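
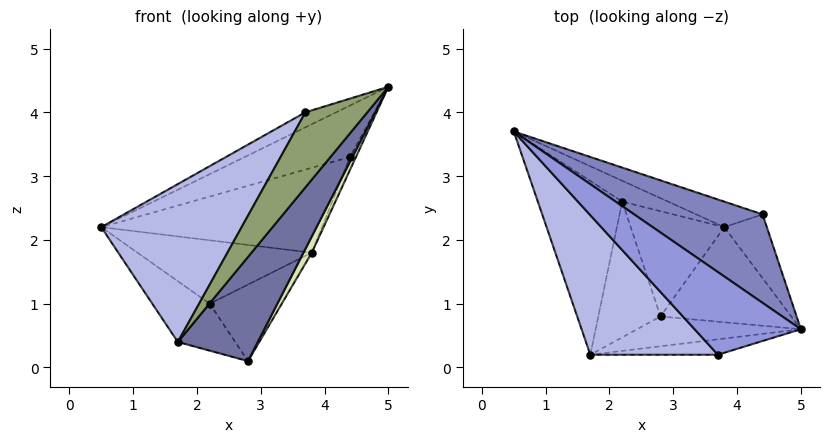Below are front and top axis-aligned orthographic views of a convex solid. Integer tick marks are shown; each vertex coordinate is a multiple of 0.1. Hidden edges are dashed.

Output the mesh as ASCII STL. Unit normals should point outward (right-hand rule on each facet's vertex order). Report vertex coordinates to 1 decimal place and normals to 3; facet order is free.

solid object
 facet normal 0.410 -0.877 -0.251
  outer loop
   vertex 2.8 0.8 0.1
   vertex 5.0 0.6 4.4
   vertex 1.7 0.2 0.4
  endloop
 endfacet
 facet normal -0.076 0.501 0.862
  outer loop
   vertex 4.4 2.4 3.3
   vertex 0.5 3.7 2.2
   vertex 5.0 0.6 4.4
  endloop
 endfacet
 facet normal -0.337 0.168 0.926
  outer loop
   vertex 3.7 0.2 4.0
   vertex 5.0 0.6 4.4
   vertex 0.5 3.7 2.2
  endloop
 endfacet
 facet normal -0.766 -0.482 0.426
  outer loop
   vertex 3.7 0.2 4.0
   vertex 0.5 3.7 2.2
   vertex 1.7 0.2 0.4
  endloop
 endfacet
 facet normal 0.342 -0.920 -0.190
  outer loop
   vertex 3.7 0.2 4.0
   vertex 1.7 0.2 0.4
   vertex 5.0 0.6 4.4
  endloop
 endfacet
 facet normal -0.412 0.301 -0.860
  outer loop
   vertex 2.2 2.6 1.0
   vertex 1.7 0.2 0.4
   vertex 0.5 3.7 2.2
  endloop
 endfacet
 facet normal -0.400 0.300 -0.866
  outer loop
   vertex 2.2 2.6 1.0
   vertex 2.8 0.8 0.1
   vertex 1.7 0.2 0.4
  endloop
 endfacet
 facet normal 0.886 -0.078 -0.457
  outer loop
   vertex 3.8 2.2 1.8
   vertex 5.0 0.6 4.4
   vertex 2.8 0.8 0.1
  endloop
 endfacet
 facet normal 0.922 0.076 -0.379
  outer loop
   vertex 3.8 2.2 1.8
   vertex 4.4 2.4 3.3
   vertex 5.0 0.6 4.4
  endloop
 endfacet
 facet normal 0.483 0.515 -0.708
  outer loop
   vertex 3.8 2.2 1.8
   vertex 2.8 0.8 0.1
   vertex 2.2 2.6 1.0
  endloop
 endfacet
 facet normal 0.372 0.889 -0.267
  outer loop
   vertex 3.8 2.2 1.8
   vertex 0.5 3.7 2.2
   vertex 4.4 2.4 3.3
  endloop
 endfacet
 facet normal 0.366 0.884 -0.291
  outer loop
   vertex 3.8 2.2 1.8
   vertex 2.2 2.6 1.0
   vertex 0.5 3.7 2.2
  endloop
 endfacet
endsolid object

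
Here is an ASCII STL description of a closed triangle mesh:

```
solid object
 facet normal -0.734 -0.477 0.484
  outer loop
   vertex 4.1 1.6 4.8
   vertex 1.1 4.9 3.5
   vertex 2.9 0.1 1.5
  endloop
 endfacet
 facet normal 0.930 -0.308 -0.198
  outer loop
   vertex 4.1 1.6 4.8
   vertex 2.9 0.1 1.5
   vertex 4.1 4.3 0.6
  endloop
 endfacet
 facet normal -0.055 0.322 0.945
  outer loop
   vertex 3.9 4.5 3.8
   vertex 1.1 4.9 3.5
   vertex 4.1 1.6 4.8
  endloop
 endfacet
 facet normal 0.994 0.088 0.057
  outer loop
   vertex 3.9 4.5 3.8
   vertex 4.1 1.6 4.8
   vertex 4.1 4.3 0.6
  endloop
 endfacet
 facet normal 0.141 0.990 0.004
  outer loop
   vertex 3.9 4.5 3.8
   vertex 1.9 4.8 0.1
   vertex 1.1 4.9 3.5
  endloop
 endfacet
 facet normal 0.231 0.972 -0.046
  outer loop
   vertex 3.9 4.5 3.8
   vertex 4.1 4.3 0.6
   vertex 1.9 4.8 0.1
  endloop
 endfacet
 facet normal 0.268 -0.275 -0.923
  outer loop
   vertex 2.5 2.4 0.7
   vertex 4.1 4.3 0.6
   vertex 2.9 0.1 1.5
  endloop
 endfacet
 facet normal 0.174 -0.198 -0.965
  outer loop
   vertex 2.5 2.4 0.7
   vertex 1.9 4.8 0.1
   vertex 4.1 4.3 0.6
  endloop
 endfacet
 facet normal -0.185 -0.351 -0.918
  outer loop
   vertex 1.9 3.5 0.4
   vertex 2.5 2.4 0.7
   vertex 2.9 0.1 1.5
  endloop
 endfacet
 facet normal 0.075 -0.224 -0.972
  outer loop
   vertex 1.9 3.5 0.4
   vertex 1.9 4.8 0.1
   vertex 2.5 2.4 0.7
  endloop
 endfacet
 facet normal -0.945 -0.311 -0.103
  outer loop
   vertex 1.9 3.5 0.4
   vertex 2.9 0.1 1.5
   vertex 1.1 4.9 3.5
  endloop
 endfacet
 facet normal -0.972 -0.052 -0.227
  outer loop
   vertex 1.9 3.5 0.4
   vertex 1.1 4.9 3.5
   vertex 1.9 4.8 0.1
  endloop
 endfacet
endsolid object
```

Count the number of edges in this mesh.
18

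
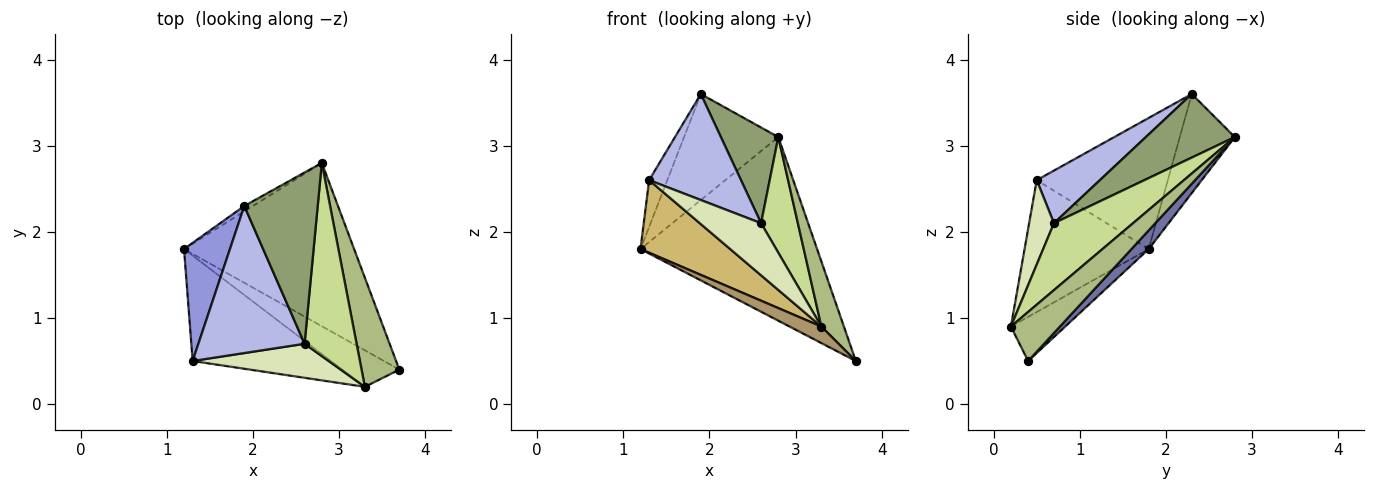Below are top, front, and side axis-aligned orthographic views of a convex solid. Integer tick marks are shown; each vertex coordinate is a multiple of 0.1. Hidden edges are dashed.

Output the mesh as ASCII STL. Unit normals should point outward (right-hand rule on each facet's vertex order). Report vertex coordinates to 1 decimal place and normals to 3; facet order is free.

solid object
 facet normal 0.073 0.745 -0.663
  outer loop
   vertex 2.8 2.8 3.1
   vertex 3.7 0.4 0.5
   vertex 1.2 1.8 1.8
  endloop
 endfacet
 facet normal -0.504 0.863 -0.044
  outer loop
   vertex 1.9 2.3 3.6
   vertex 2.8 2.8 3.1
   vertex 1.2 1.8 1.8
  endloop
 endfacet
 facet normal -0.936 0.130 0.328
  outer loop
   vertex 1.3 0.5 2.6
   vertex 1.9 2.3 3.6
   vertex 1.2 1.8 1.8
  endloop
 endfacet
 facet normal 0.373 -0.543 0.753
  outer loop
   vertex 2.6 0.7 2.1
   vertex 1.9 2.3 3.6
   vertex 1.3 0.5 2.6
  endloop
 endfacet
 facet normal 0.603 -0.389 0.696
  outer loop
   vertex 2.6 0.7 2.1
   vertex 2.8 2.8 3.1
   vertex 1.9 2.3 3.6
  endloop
 endfacet
 facet normal 0.744 -0.342 0.573
  outer loop
   vertex 3.3 0.2 0.9
   vertex 3.7 0.4 0.5
   vertex 2.8 2.8 3.1
  endloop
 endfacet
 facet normal 0.741 -0.345 0.576
  outer loop
   vertex 3.3 0.2 0.9
   vertex 2.8 2.8 3.1
   vertex 2.6 0.7 2.1
  endloop
 endfacet
 facet normal 0.321 -0.793 0.518
  outer loop
   vertex 3.3 0.2 0.9
   vertex 2.6 0.7 2.1
   vertex 1.3 0.5 2.6
  endloop
 endfacet
 facet normal -0.576 -0.337 -0.745
  outer loop
   vertex 3.3 0.2 0.9
   vertex 1.2 1.8 1.8
   vertex 3.7 0.4 0.5
  endloop
 endfacet
 facet normal -0.618 -0.446 -0.648
  outer loop
   vertex 3.3 0.2 0.9
   vertex 1.3 0.5 2.6
   vertex 1.2 1.8 1.8
  endloop
 endfacet
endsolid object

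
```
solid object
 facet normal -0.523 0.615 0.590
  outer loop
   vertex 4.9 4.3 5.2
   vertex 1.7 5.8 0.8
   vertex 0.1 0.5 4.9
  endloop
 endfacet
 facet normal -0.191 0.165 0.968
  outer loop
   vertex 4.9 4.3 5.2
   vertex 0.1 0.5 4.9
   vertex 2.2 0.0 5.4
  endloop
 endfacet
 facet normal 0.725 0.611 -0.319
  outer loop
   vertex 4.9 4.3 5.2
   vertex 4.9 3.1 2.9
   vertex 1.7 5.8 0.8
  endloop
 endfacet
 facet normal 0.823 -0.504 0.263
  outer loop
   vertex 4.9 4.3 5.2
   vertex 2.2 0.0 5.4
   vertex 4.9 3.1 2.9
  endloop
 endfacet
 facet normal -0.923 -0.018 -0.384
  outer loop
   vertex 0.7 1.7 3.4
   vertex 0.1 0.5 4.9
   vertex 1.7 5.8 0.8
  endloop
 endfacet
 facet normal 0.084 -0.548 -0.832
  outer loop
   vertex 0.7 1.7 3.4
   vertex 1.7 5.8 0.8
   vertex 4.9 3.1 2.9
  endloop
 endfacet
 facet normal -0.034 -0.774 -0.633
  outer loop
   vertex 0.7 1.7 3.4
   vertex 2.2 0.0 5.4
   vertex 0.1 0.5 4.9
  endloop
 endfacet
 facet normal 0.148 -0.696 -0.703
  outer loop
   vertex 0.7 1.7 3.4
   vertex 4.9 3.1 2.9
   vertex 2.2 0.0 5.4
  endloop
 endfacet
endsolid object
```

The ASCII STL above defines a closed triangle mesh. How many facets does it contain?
8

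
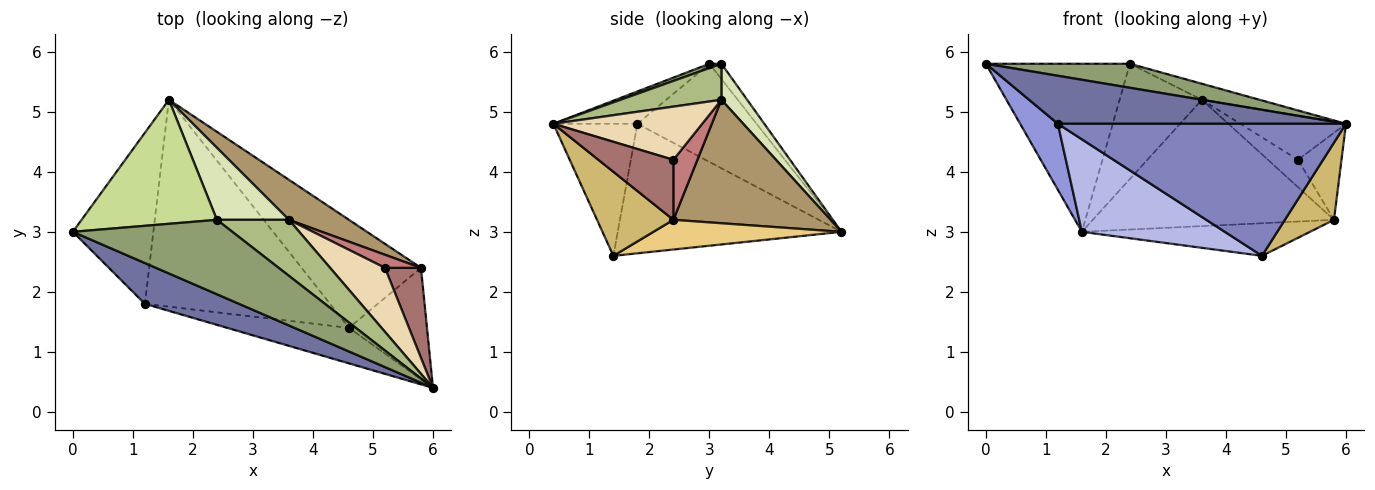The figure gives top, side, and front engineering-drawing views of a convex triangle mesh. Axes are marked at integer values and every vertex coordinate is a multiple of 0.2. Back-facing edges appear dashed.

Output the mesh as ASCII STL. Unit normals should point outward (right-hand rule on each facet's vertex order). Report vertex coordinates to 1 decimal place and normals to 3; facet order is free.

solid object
 facet normal -0.217 -0.744 0.632
  outer loop
   vertex 1.2 1.8 4.8
   vertex 6.0 0.4 4.8
   vertex 0.0 3.0 5.8
  endloop
 endfacet
 facet normal -0.271 -0.930 -0.250
  outer loop
   vertex 1.2 1.8 4.8
   vertex 4.6 1.4 2.6
   vertex 6.0 0.4 4.8
  endloop
 endfacet
 facet normal -0.751 -0.238 -0.616
  outer loop
   vertex 1.2 1.8 4.8
   vertex 0.0 3.0 5.8
   vertex 1.6 5.2 3.0
  endloop
 endfacet
 facet normal -0.538 -0.344 -0.769
  outer loop
   vertex 1.2 1.8 4.8
   vertex 1.6 5.2 3.0
   vertex 4.6 1.4 2.6
  endloop
 endfacet
 facet normal 0.026 -0.307 0.951
  outer loop
   vertex 2.4 3.2 5.8
   vertex 0.0 3.0 5.8
   vertex 6.0 0.4 4.8
  endloop
 endfacet
 facet normal 0.433 0.248 0.867
  outer loop
   vertex 2.4 3.2 5.8
   vertex 6.0 0.4 4.8
   vertex 3.6 3.2 5.2
  endloop
 endfacet
 facet normal -0.067 0.803 0.593
  outer loop
   vertex 2.4 3.2 5.8
   vertex 1.6 5.2 3.0
   vertex 0.0 3.0 5.8
  endloop
 endfacet
 facet normal 0.256 0.820 0.512
  outer loop
   vertex 2.4 3.2 5.8
   vertex 3.6 3.2 5.2
   vertex 1.6 5.2 3.0
  endloop
 endfacet
 facet normal 0.528 0.810 0.256
  outer loop
   vertex 5.8 2.4 3.2
   vertex 1.6 5.2 3.0
   vertex 3.6 3.2 5.2
  endloop
 endfacet
 facet normal 0.663 -0.426 -0.616
  outer loop
   vertex 5.8 2.4 3.2
   vertex 6.0 0.4 4.8
   vertex 4.6 1.4 2.6
  endloop
 endfacet
 facet normal 0.232 0.281 -0.931
  outer loop
   vertex 5.8 2.4 3.2
   vertex 4.6 1.4 2.6
   vertex 1.6 5.2 3.0
  endloop
 endfacet
 facet normal 0.624 0.443 0.644
  outer loop
   vertex 5.2 2.4 4.2
   vertex 3.6 3.2 5.2
   vertex 6.0 0.4 4.8
  endloop
 endfacet
 facet normal 0.768 0.445 0.461
  outer loop
   vertex 5.2 2.4 4.2
   vertex 6.0 0.4 4.8
   vertex 5.8 2.4 3.2
  endloop
 endfacet
 facet normal 0.585 0.731 0.351
  outer loop
   vertex 5.2 2.4 4.2
   vertex 5.8 2.4 3.2
   vertex 3.6 3.2 5.2
  endloop
 endfacet
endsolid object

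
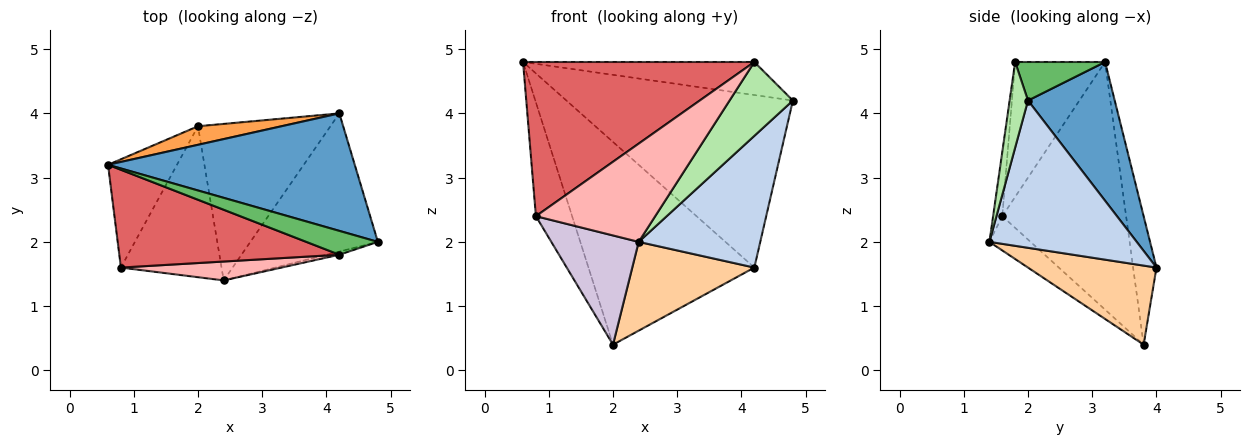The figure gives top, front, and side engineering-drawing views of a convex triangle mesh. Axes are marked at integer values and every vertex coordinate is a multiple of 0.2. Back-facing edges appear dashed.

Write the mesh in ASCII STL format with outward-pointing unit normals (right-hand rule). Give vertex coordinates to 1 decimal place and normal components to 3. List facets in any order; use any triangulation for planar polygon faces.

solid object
 facet normal 0.302 0.788 0.537
  outer loop
   vertex 4.2 4.0 1.6
   vertex 0.6 3.2 4.8
   vertex 4.8 2.0 4.2
  endloop
 endfacet
 facet normal 0.641 -0.529 -0.555
  outer loop
   vertex 2.4 1.4 2.0
   vertex 4.2 4.0 1.6
   vertex 4.8 2.0 4.2
  endloop
 endfacet
 facet normal -0.139 0.986 0.090
  outer loop
   vertex 2.0 3.8 0.4
   vertex 0.6 3.2 4.8
   vertex 4.2 4.0 1.6
  endloop
 endfacet
 facet normal 0.461 -0.438 -0.772
  outer loop
   vertex 2.0 3.8 0.4
   vertex 4.2 4.0 1.6
   vertex 2.4 1.4 2.0
  endloop
 endfacet
 facet normal 0.301 0.773 0.558
  outer loop
   vertex 4.2 1.8 4.8
   vertex 4.8 2.0 4.2
   vertex 0.6 3.2 4.8
  endloop
 endfacet
 facet normal 0.278 -0.960 -0.042
  outer loop
   vertex 4.2 1.8 4.8
   vertex 2.4 1.4 2.0
   vertex 4.8 2.0 4.2
  endloop
 endfacet
 facet normal -0.312 -0.802 0.509
  outer loop
   vertex 0.8 1.6 2.4
   vertex 4.2 1.8 4.8
   vertex 0.6 3.2 4.8
  endloop
 endfacet
 facet normal -0.075 -0.979 0.188
  outer loop
   vertex 0.8 1.6 2.4
   vertex 2.4 1.4 2.0
   vertex 4.2 1.8 4.8
  endloop
 endfacet
 facet normal -0.927 0.271 -0.258
  outer loop
   vertex 0.8 1.6 2.4
   vertex 0.6 3.2 4.8
   vertex 2.0 3.8 0.4
  endloop
 endfacet
 facet normal -0.266 -0.565 -0.781
  outer loop
   vertex 0.8 1.6 2.4
   vertex 2.0 3.8 0.4
   vertex 2.4 1.4 2.0
  endloop
 endfacet
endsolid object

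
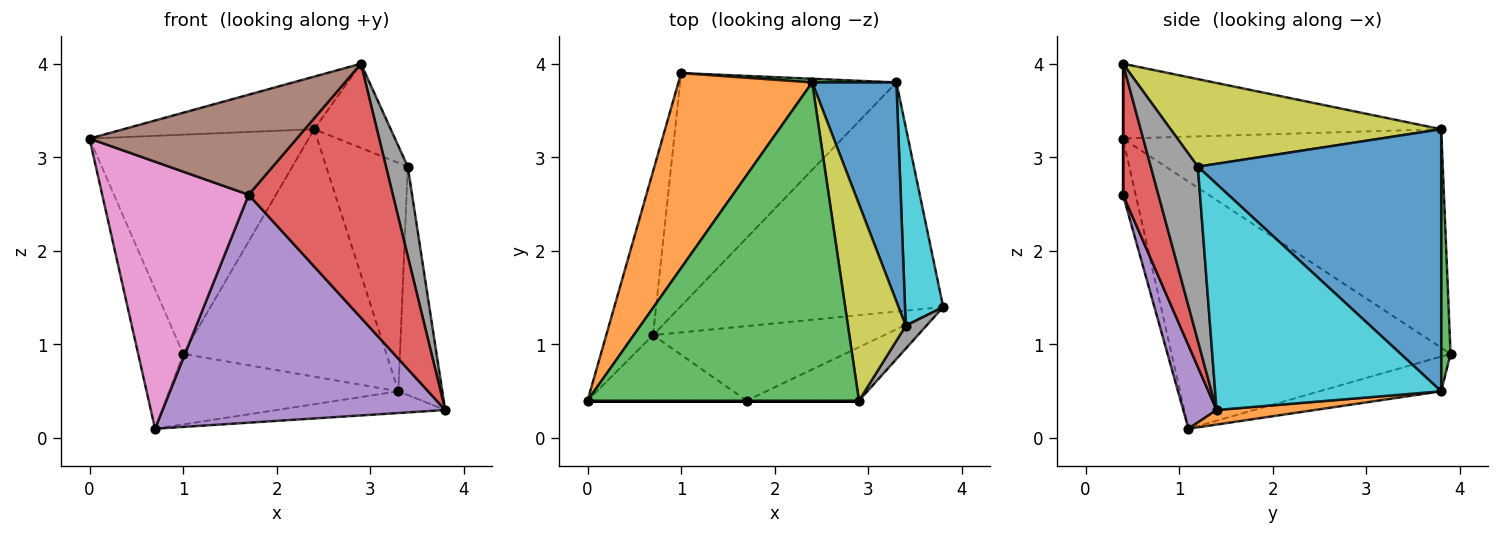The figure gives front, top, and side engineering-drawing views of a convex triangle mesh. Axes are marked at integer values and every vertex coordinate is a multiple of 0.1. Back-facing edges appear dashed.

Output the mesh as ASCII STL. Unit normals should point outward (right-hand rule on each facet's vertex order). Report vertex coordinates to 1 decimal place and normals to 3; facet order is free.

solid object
 facet normal -0.970 0.156 -0.184
  outer loop
   vertex 0.7 1.1 0.1
   vertex 0.0 0.4 3.2
   vertex 1.0 3.9 0.9
  endloop
 endfacet
 facet normal -0.736 0.506 0.450
  outer loop
   vertex 2.4 3.8 3.3
   vertex 1.0 3.9 0.9
   vertex 0.0 0.4 3.2
  endloop
 endfacet
 facet normal -0.263 0.157 0.952
  outer loop
   vertex 2.4 3.8 3.3
   vertex 0.0 0.4 3.2
   vertex 2.9 0.4 4.0
  endloop
 endfacet
 facet normal 0.234 -0.951 -0.200
  outer loop
   vertex 1.7 0.4 2.6
   vertex 3.8 1.4 0.3
   vertex 2.9 0.4 4.0
  endloop
 endfacet
 facet normal 0.111 -0.945 -0.309
  outer loop
   vertex 1.7 0.4 2.6
   vertex 0.7 1.1 0.1
   vertex 3.8 1.4 0.3
  endloop
 endfacet
 facet normal 0.000 -1.000 0.000
  outer loop
   vertex 1.7 0.4 2.6
   vertex 2.9 0.4 4.0
   vertex 0.0 0.4 3.2
  endloop
 endfacet
 facet normal -0.084 -0.968 -0.237
  outer loop
   vertex 1.7 0.4 2.6
   vertex 0.0 0.4 3.2
   vertex 0.7 1.1 0.1
  endloop
 endfacet
 facet normal 0.902 -0.417 0.107
  outer loop
   vertex 3.4 1.2 2.9
   vertex 2.9 0.4 4.0
   vertex 3.8 1.4 0.3
  endloop
 endfacet
 facet normal 0.812 0.230 0.536
  outer loop
   vertex 3.4 1.2 2.9
   vertex 2.4 3.8 3.3
   vertex 2.9 0.4 4.0
  endloop
 endfacet
 facet normal 0.968 0.188 0.163
  outer loop
   vertex 3.3 3.8 0.5
   vertex 3.4 1.2 2.9
   vertex 3.8 1.4 0.3
  endloop
 endfacet
 facet normal 0.907 0.304 0.292
  outer loop
   vertex 3.3 3.8 0.5
   vertex 2.4 3.8 3.3
   vertex 3.4 1.2 2.9
  endloop
 endfacet
 facet normal 0.055 0.094 -0.994
  outer loop
   vertex 3.3 3.8 0.5
   vertex 3.8 1.4 0.3
   vertex 0.7 1.1 0.1
  endloop
 endfacet
 facet normal 0.046 0.999 0.015
  outer loop
   vertex 3.3 3.8 0.5
   vertex 1.0 3.9 0.9
   vertex 2.4 3.8 3.3
  endloop
 endfacet
 facet normal -0.152 0.287 -0.946
  outer loop
   vertex 3.3 3.8 0.5
   vertex 0.7 1.1 0.1
   vertex 1.0 3.9 0.9
  endloop
 endfacet
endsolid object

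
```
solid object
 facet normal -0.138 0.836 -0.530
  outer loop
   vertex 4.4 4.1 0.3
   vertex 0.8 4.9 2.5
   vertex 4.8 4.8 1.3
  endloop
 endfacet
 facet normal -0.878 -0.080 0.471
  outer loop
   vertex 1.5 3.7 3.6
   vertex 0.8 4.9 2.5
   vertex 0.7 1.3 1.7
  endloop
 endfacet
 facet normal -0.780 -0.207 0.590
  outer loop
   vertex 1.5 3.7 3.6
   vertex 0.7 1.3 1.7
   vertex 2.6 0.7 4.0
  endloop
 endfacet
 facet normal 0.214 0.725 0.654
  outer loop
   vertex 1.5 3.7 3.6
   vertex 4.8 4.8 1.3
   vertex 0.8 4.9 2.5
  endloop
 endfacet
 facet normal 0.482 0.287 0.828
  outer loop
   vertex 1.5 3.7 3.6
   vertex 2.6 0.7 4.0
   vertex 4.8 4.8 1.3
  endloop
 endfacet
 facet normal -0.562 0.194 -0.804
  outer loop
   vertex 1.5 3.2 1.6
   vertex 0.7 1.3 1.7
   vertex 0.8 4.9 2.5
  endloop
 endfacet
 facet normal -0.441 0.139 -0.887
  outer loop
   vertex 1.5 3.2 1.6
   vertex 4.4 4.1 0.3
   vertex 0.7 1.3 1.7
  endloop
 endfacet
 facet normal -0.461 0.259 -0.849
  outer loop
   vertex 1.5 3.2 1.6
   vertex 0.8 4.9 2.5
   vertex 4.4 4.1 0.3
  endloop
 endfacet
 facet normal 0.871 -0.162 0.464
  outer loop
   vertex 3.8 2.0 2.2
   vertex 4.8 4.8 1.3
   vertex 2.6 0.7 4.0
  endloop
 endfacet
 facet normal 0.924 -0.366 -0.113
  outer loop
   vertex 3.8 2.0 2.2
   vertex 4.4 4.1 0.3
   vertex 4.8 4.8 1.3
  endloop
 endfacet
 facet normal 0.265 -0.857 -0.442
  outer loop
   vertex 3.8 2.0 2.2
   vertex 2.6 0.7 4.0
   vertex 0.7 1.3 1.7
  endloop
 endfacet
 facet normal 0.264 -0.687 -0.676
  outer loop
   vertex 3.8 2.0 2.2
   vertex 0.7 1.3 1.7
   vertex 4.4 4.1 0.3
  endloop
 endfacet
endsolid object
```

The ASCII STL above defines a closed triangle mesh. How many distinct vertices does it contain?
8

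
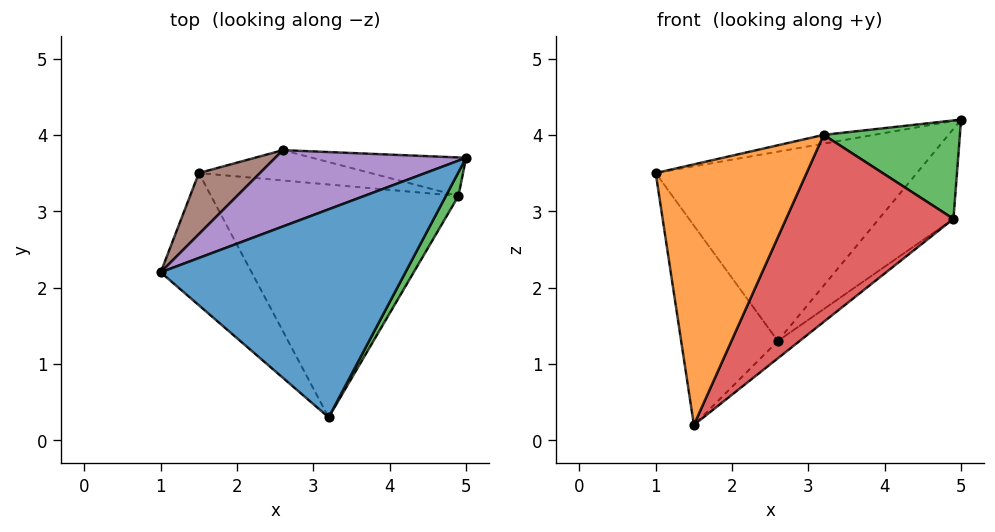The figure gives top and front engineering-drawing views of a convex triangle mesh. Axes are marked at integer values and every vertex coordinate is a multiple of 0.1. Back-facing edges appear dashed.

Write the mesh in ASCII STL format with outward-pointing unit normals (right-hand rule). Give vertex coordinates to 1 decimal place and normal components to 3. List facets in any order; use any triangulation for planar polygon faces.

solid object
 facet normal -0.187 0.041 0.981
  outer loop
   vertex 3.2 0.3 4.0
   vertex 5.0 3.7 4.2
   vertex 1.0 2.2 3.5
  endloop
 endfacet
 facet normal -0.555 -0.742 -0.376
  outer loop
   vertex 1.5 3.5 0.2
   vertex 3.2 0.3 4.0
   vertex 1.0 2.2 3.5
  endloop
 endfacet
 facet normal 0.875 -0.470 0.113
  outer loop
   vertex 4.9 3.2 2.9
   vertex 5.0 3.7 4.2
   vertex 3.2 0.3 4.0
  endloop
 endfacet
 facet normal 0.491 -0.546 -0.679
  outer loop
   vertex 4.9 3.2 2.9
   vertex 3.2 0.3 4.0
   vertex 1.5 3.5 0.2
  endloop
 endfacet
 facet normal -0.382 0.857 0.346
  outer loop
   vertex 2.6 3.8 1.3
   vertex 1.0 2.2 3.5
   vertex 5.0 3.7 4.2
  endloop
 endfacet
 facet normal -0.484 0.837 0.256
  outer loop
   vertex 2.6 3.8 1.3
   vertex 1.5 3.5 0.2
   vertex 1.0 2.2 3.5
  endloop
 endfacet
 facet normal 0.457 0.818 -0.350
  outer loop
   vertex 2.6 3.8 1.3
   vertex 5.0 3.7 4.2
   vertex 4.9 3.2 2.9
  endloop
 endfacet
 facet normal 0.591 0.399 -0.700
  outer loop
   vertex 2.6 3.8 1.3
   vertex 4.9 3.2 2.9
   vertex 1.5 3.5 0.2
  endloop
 endfacet
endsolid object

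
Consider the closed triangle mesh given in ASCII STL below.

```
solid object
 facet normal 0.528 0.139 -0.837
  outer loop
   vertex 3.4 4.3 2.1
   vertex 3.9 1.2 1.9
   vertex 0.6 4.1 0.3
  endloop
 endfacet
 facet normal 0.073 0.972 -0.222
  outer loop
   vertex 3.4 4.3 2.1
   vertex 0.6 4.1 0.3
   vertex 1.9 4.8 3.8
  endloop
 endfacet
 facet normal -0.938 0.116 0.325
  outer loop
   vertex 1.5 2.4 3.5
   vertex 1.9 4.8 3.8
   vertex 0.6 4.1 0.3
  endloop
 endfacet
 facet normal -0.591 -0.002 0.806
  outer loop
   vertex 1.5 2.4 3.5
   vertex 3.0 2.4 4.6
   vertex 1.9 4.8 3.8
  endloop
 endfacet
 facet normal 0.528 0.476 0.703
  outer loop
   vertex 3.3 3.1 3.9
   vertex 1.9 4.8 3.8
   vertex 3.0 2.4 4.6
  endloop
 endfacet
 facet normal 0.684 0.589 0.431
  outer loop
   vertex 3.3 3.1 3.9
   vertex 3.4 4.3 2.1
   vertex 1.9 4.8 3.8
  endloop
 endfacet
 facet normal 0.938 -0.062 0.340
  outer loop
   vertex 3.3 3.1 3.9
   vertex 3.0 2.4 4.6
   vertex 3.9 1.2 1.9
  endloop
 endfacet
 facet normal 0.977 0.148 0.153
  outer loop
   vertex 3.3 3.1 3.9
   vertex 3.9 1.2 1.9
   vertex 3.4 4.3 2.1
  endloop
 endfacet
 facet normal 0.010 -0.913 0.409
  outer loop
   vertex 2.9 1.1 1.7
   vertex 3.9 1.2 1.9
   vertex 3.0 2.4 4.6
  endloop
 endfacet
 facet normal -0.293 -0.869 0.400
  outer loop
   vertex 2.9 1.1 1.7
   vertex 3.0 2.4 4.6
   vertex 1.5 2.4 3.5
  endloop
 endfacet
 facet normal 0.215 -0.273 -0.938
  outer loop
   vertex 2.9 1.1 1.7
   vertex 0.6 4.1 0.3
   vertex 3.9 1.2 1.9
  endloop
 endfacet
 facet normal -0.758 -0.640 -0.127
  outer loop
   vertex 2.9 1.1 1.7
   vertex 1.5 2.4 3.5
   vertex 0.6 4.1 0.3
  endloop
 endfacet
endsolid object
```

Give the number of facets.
12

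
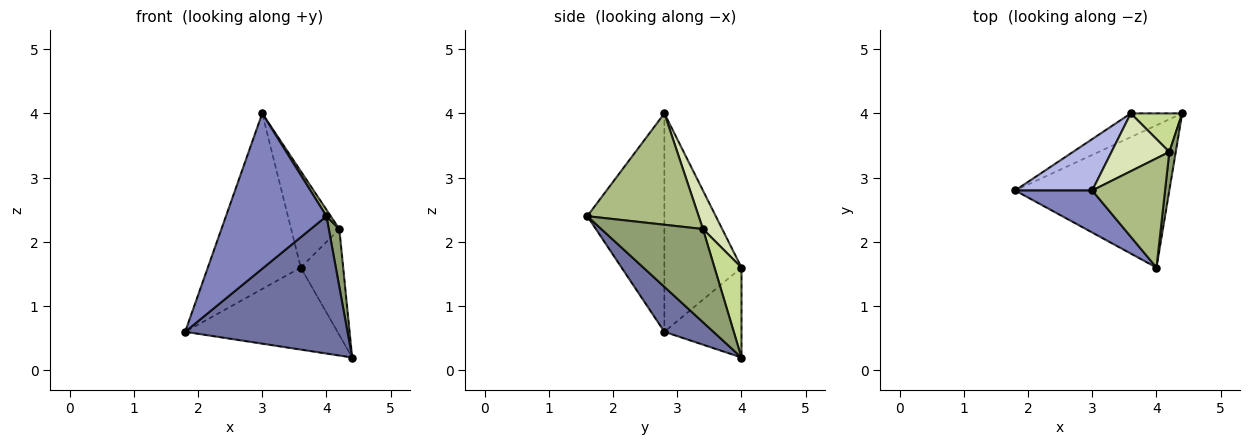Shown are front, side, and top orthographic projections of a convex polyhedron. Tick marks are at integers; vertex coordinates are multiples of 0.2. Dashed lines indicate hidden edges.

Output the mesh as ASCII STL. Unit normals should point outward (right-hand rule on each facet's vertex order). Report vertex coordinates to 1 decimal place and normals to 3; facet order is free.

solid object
 facet normal 0.205 -0.680 -0.704
  outer loop
   vertex 4.0 1.6 2.4
   vertex 1.8 2.8 0.6
   vertex 4.4 4.0 0.2
  endloop
 endfacet
 facet normal -0.595 -0.776 0.210
  outer loop
   vertex 3.0 2.8 4.0
   vertex 1.8 2.8 0.6
   vertex 4.0 1.6 2.4
  endloop
 endfacet
 facet normal -0.437 0.864 -0.250
  outer loop
   vertex 3.6 4.0 1.6
   vertex 4.4 4.0 0.2
   vertex 1.8 2.8 0.6
  endloop
 endfacet
 facet normal -0.623 0.751 0.220
  outer loop
   vertex 3.6 4.0 1.6
   vertex 1.8 2.8 0.6
   vertex 3.0 2.8 4.0
  endloop
 endfacet
 facet normal 0.992 -0.103 0.068
  outer loop
   vertex 4.2 3.4 2.2
   vertex 4.0 1.6 2.4
   vertex 4.4 4.0 0.2
  endloop
 endfacet
 facet normal 0.837 -0.032 0.547
  outer loop
   vertex 4.2 3.4 2.2
   vertex 3.0 2.8 4.0
   vertex 4.0 1.6 2.4
  endloop
 endfacet
 facet normal 0.513 0.807 0.293
  outer loop
   vertex 4.2 3.4 2.2
   vertex 4.4 4.0 0.2
   vertex 3.6 4.0 1.6
  endloop
 endfacet
 facet normal 0.324 0.811 0.487
  outer loop
   vertex 4.2 3.4 2.2
   vertex 3.6 4.0 1.6
   vertex 3.0 2.8 4.0
  endloop
 endfacet
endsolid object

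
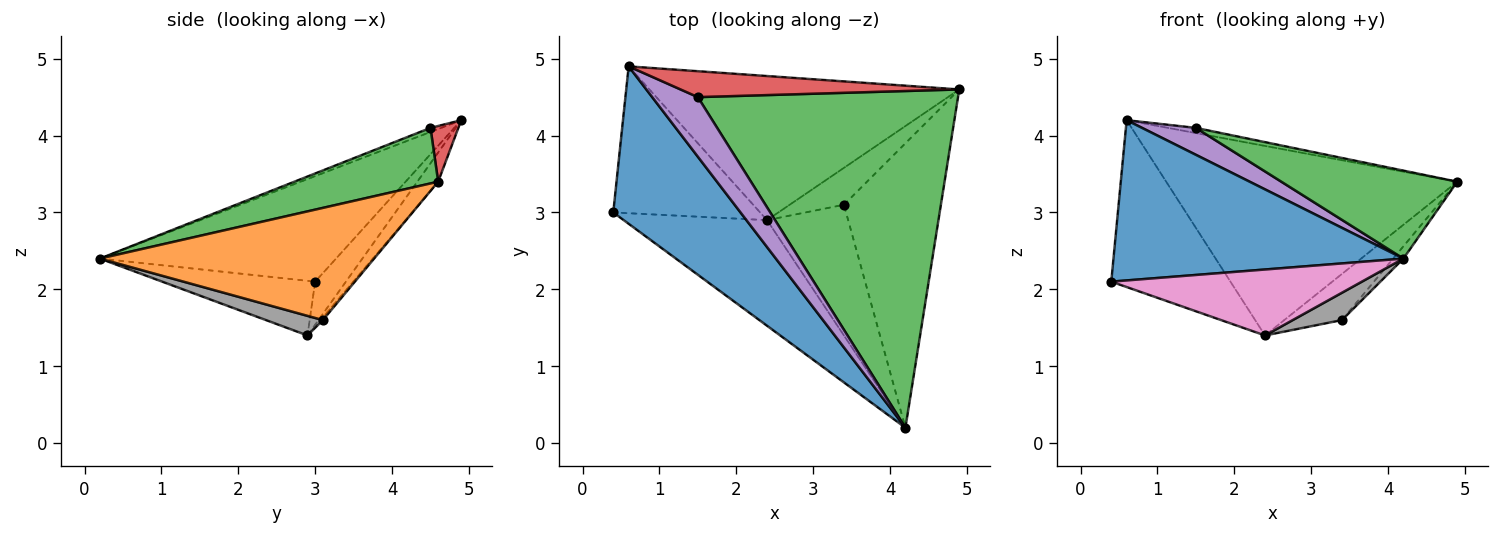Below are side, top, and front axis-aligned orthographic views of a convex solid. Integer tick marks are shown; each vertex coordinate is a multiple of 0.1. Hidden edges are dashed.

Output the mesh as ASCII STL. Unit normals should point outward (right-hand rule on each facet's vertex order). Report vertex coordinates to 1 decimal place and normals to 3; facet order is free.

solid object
 facet normal -0.502 -0.617 0.606
  outer loop
   vertex 0.6 4.9 4.2
   vertex 0.4 3.0 2.1
   vertex 4.2 0.2 2.4
  endloop
 endfacet
 facet normal 0.756 0.028 -0.654
  outer loop
   vertex 3.4 3.1 1.6
   vertex 4.9 4.6 3.4
   vertex 4.2 0.2 2.4
  endloop
 endfacet
 facet normal 0.202 -0.248 0.948
  outer loop
   vertex 1.5 4.5 4.1
   vertex 4.2 0.2 2.4
   vertex 4.9 4.6 3.4
  endloop
 endfacet
 facet normal 0.192 0.192 0.962
  outer loop
   vertex 1.5 4.5 4.1
   vertex 4.9 4.6 3.4
   vertex 0.6 4.9 4.2
  endloop
 endfacet
 facet normal -0.081 -0.410 0.908
  outer loop
   vertex 1.5 4.5 4.1
   vertex 0.6 4.9 4.2
   vertex 4.2 0.2 2.4
  endloop
 endfacet
 facet normal -0.190 0.737 -0.649
  outer loop
   vertex 2.4 2.9 1.4
   vertex 0.4 3.0 2.1
   vertex 0.6 4.9 4.2
  endloop
 endfacet
 facet normal -0.308 -0.504 -0.807
  outer loop
   vertex 2.4 2.9 1.4
   vertex 4.2 0.2 2.4
   vertex 0.4 3.0 2.1
  endloop
 endfacet
 facet normal 0.230 -0.199 -0.952
  outer loop
   vertex 2.4 2.9 1.4
   vertex 3.4 3.1 1.6
   vertex 4.2 0.2 2.4
  endloop
 endfacet
 facet normal -0.057 0.795 -0.604
  outer loop
   vertex 2.4 2.9 1.4
   vertex 0.6 4.9 4.2
   vertex 4.9 4.6 3.4
  endloop
 endfacet
 facet normal -0.031 0.780 -0.624
  outer loop
   vertex 2.4 2.9 1.4
   vertex 4.9 4.6 3.4
   vertex 3.4 3.1 1.6
  endloop
 endfacet
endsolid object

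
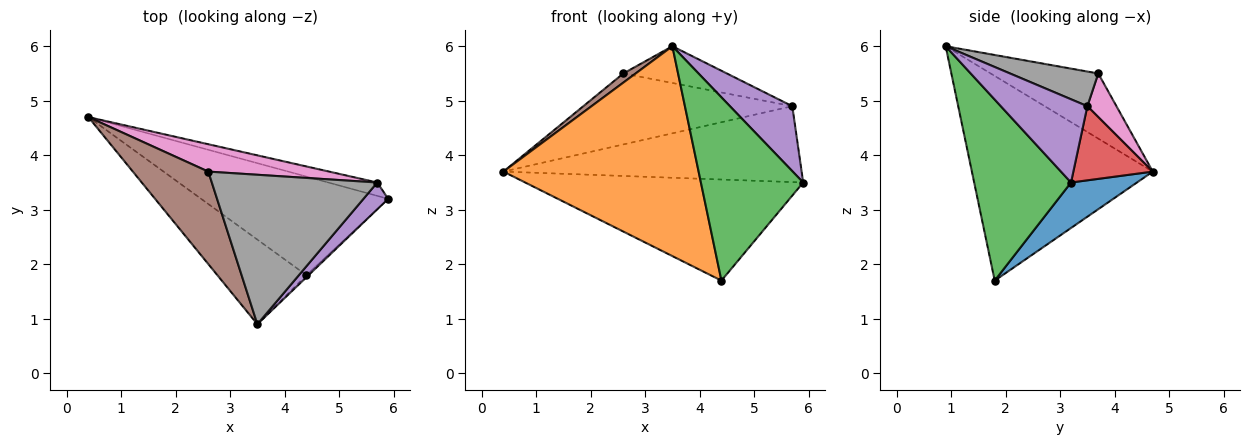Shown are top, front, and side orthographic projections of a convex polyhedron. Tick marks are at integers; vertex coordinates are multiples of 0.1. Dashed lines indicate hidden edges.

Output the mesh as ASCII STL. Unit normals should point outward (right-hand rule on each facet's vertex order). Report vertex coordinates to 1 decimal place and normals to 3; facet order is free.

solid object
 facet normal 0.167 0.706 -0.688
  outer loop
   vertex 4.4 1.8 1.7
   vertex 0.4 4.7 3.7
   vertex 5.9 3.2 3.5
  endloop
 endfacet
 facet normal -0.652 -0.703 -0.284
  outer loop
   vertex 4.4 1.8 1.7
   vertex 3.5 0.9 6.0
   vertex 0.4 4.7 3.7
  endloop
 endfacet
 facet normal 0.687 -0.726 -0.008
  outer loop
   vertex 4.4 1.8 1.7
   vertex 5.9 3.2 3.5
   vertex 3.5 0.9 6.0
  endloop
 endfacet
 facet normal 0.254 0.953 -0.168
  outer loop
   vertex 5.7 3.5 4.9
   vertex 5.9 3.2 3.5
   vertex 0.4 4.7 3.7
  endloop
 endfacet
 facet normal 0.789 -0.568 0.234
  outer loop
   vertex 5.7 3.5 4.9
   vertex 3.5 0.9 6.0
   vertex 5.9 3.2 3.5
  endloop
 endfacet
 facet normal -0.652 -0.075 0.755
  outer loop
   vertex 2.6 3.7 5.5
   vertex 0.4 4.7 3.7
   vertex 3.5 0.9 6.0
  endloop
 endfacet
 facet normal 0.129 0.925 0.357
  outer loop
   vertex 2.6 3.7 5.5
   vertex 5.7 3.5 4.9
   vertex 0.4 4.7 3.7
  endloop
 endfacet
 facet normal 0.199 0.234 0.952
  outer loop
   vertex 2.6 3.7 5.5
   vertex 3.5 0.9 6.0
   vertex 5.7 3.5 4.9
  endloop
 endfacet
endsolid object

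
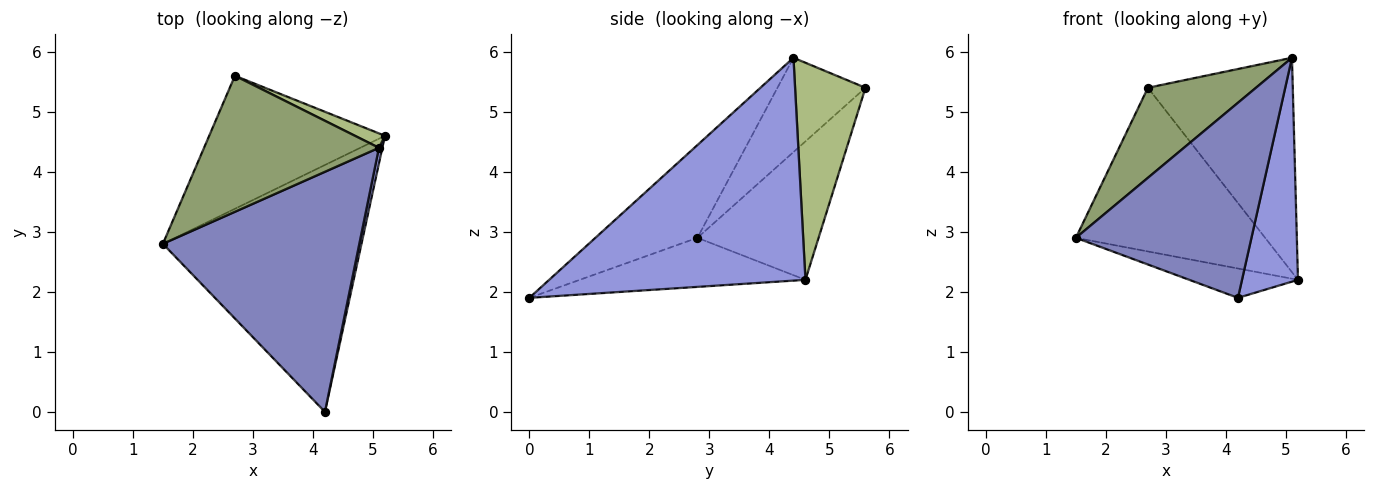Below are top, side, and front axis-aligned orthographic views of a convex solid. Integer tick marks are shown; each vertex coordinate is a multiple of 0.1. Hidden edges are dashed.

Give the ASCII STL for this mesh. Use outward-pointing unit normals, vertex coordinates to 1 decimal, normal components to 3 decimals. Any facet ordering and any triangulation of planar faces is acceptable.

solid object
 facet normal -0.238 0.115 -0.964
  outer loop
   vertex 4.2 0.0 1.9
   vertex 1.5 2.8 2.9
   vertex 5.2 4.6 2.2
  endloop
 endfacet
 facet normal -0.344 -0.592 0.729
  outer loop
   vertex 5.1 4.4 5.9
   vertex 1.5 2.8 2.9
   vertex 4.2 0.0 1.9
  endloop
 endfacet
 facet normal 0.977 -0.213 0.015
  outer loop
   vertex 5.1 4.4 5.9
   vertex 4.2 0.0 1.9
   vertex 5.2 4.6 2.2
  endloop
 endfacet
 facet normal -0.445 0.695 -0.565
  outer loop
   vertex 2.7 5.6 5.4
   vertex 5.2 4.6 2.2
   vertex 1.5 2.8 2.9
  endloop
 endfacet
 facet normal -0.410 -0.503 0.761
  outer loop
   vertex 2.7 5.6 5.4
   vertex 1.5 2.8 2.9
   vertex 5.1 4.4 5.9
  endloop
 endfacet
 facet normal 0.436 0.898 0.060
  outer loop
   vertex 2.7 5.6 5.4
   vertex 5.1 4.4 5.9
   vertex 5.2 4.6 2.2
  endloop
 endfacet
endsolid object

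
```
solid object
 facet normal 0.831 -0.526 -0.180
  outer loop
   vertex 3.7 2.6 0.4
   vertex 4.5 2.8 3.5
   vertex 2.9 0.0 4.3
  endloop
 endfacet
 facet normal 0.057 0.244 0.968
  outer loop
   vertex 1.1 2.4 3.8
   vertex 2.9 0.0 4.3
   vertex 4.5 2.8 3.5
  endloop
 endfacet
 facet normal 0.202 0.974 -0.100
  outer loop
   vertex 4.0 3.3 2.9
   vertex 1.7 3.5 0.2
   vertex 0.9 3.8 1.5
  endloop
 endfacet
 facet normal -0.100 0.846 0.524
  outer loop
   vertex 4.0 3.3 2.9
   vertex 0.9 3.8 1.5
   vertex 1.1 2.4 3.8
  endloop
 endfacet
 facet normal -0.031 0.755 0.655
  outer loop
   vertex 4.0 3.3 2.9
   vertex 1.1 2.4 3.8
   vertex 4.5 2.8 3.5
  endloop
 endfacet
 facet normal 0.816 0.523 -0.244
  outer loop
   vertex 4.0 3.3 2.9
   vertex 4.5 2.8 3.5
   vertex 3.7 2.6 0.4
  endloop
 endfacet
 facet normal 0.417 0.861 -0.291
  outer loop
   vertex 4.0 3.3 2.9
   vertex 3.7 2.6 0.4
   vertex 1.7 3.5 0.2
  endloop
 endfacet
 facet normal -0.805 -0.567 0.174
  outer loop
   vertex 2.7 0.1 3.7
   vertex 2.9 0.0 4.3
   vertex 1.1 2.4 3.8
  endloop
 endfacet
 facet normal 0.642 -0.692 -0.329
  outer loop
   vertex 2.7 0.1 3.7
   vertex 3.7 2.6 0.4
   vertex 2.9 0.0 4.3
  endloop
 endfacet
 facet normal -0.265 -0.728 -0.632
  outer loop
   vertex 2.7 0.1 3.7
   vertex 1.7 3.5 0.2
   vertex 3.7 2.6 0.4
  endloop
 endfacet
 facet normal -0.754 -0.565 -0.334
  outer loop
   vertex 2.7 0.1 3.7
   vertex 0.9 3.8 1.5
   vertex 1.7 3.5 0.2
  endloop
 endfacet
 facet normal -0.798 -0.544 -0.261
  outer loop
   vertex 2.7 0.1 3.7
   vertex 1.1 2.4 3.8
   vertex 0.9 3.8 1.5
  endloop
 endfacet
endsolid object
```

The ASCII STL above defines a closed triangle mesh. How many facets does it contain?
12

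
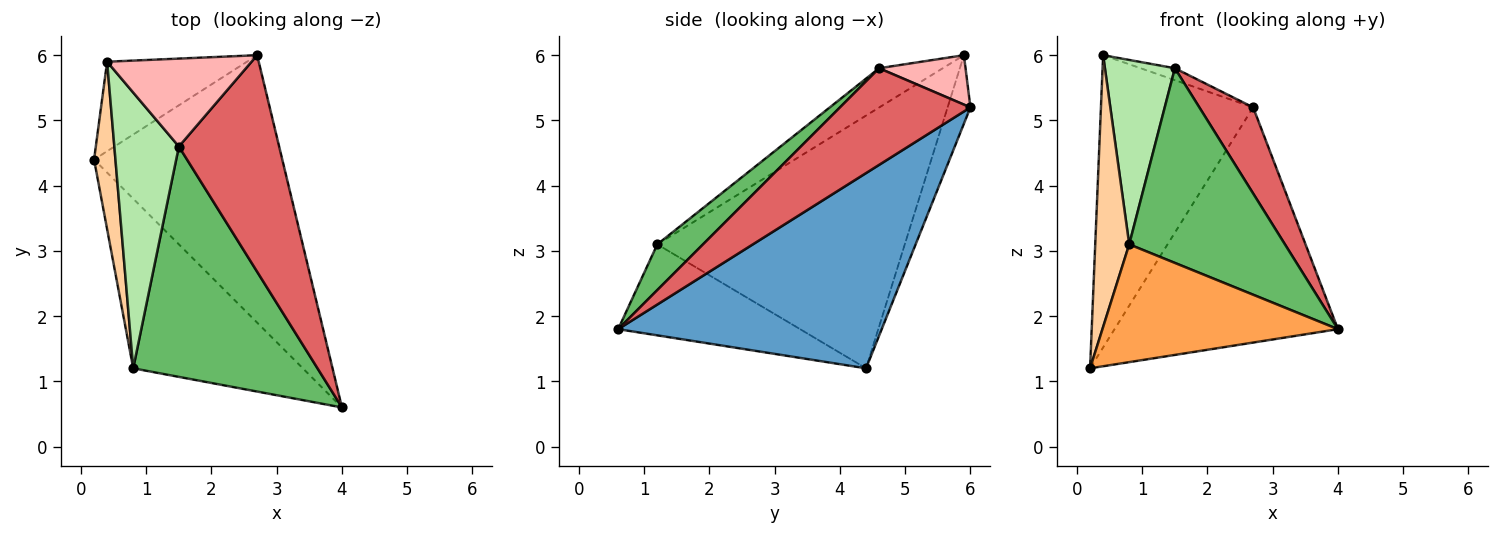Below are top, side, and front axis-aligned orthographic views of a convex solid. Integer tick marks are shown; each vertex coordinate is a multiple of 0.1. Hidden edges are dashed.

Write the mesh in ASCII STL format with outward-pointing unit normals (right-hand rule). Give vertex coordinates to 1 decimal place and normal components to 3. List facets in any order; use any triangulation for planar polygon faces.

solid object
 facet normal 0.615 0.521 -0.592
  outer loop
   vertex 2.7 6.0 5.2
   vertex 4.0 0.6 1.8
   vertex 0.2 4.4 1.2
  endloop
 endfacet
 facet normal -0.142 0.946 -0.290
  outer loop
   vertex 0.4 5.9 6.0
   vertex 2.7 6.0 5.2
   vertex 0.2 4.4 1.2
  endloop
 endfacet
 facet normal -0.403 -0.522 -0.752
  outer loop
   vertex 0.8 1.2 3.1
   vertex 0.2 4.4 1.2
   vertex 4.0 0.6 1.8
  endloop
 endfacet
 facet normal -0.987 -0.136 0.083
  outer loop
   vertex 0.8 1.2 3.1
   vertex 0.4 5.9 6.0
   vertex 0.2 4.4 1.2
  endloop
 endfacet
 facet normal 0.186 -0.634 0.750
  outer loop
   vertex 1.5 4.6 5.8
   vertex 0.8 1.2 3.1
   vertex 4.0 0.6 1.8
  endloop
 endfacet
 facet normal -0.451 -0.496 0.742
  outer loop
   vertex 1.5 4.6 5.8
   vertex 0.4 5.9 6.0
   vertex 0.8 1.2 3.1
  endloop
 endfacet
 facet normal 0.667 -0.275 0.692
  outer loop
   vertex 1.5 4.6 5.8
   vertex 4.0 0.6 1.8
   vertex 2.7 6.0 5.2
  endloop
 endfacet
 facet normal 0.321 0.127 0.939
  outer loop
   vertex 1.5 4.6 5.8
   vertex 2.7 6.0 5.2
   vertex 0.4 5.9 6.0
  endloop
 endfacet
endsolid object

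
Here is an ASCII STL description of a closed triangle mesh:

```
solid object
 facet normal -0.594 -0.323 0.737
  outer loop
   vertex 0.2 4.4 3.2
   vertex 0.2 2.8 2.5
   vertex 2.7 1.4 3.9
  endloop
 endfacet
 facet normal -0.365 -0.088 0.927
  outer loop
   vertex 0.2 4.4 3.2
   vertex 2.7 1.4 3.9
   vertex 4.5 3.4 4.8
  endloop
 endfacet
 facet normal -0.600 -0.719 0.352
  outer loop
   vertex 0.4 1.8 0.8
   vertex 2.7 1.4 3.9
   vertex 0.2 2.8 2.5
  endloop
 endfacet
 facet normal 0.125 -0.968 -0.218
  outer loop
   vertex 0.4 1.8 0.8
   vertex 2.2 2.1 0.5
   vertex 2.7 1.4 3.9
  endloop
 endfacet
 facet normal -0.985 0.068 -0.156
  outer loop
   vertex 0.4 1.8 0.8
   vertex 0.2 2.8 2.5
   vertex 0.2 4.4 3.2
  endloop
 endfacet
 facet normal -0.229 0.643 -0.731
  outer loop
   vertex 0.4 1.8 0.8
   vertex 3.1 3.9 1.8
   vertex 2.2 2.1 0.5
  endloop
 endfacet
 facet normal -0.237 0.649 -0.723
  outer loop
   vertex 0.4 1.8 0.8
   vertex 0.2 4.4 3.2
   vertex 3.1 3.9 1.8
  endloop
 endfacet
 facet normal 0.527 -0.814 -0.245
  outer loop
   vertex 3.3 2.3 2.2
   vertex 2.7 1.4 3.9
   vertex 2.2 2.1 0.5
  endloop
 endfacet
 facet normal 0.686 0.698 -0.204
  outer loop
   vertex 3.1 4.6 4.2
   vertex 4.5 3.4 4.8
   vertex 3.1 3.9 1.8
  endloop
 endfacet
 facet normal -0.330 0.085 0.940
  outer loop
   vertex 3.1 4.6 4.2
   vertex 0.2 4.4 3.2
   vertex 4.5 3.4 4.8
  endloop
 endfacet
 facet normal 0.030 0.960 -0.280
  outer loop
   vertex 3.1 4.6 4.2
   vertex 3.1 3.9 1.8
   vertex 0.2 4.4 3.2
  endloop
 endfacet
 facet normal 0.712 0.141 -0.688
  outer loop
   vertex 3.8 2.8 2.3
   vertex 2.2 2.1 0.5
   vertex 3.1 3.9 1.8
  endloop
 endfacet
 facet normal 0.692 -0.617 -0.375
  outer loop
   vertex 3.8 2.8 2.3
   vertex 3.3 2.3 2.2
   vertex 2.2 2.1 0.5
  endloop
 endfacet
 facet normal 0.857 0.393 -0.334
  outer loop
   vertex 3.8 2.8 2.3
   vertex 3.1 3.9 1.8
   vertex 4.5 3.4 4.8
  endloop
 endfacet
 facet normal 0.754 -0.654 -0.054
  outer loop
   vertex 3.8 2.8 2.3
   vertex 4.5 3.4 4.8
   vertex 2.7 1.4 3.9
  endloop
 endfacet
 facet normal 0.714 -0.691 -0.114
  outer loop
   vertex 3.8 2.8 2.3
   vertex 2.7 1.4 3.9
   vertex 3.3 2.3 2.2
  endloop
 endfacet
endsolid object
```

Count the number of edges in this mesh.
24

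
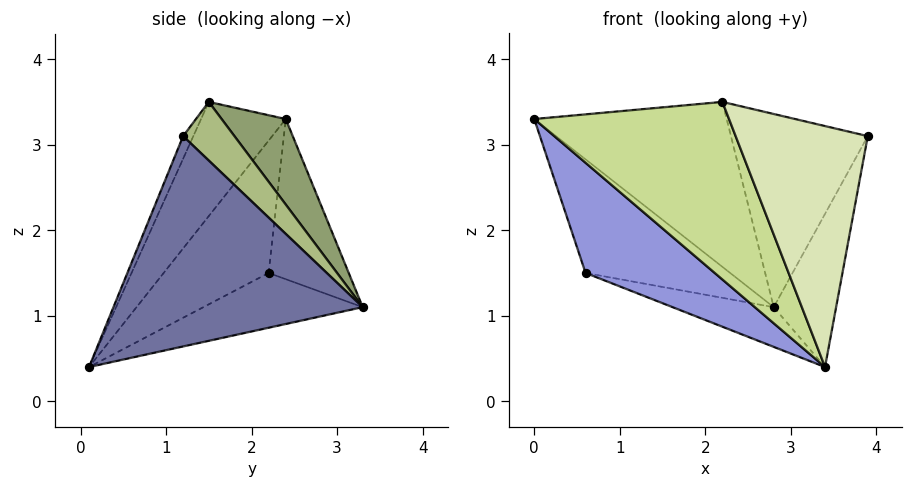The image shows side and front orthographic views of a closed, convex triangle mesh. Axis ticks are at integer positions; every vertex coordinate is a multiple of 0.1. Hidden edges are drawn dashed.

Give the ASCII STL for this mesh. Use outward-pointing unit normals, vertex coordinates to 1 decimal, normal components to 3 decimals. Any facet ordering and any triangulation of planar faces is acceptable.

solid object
 facet normal 0.934 0.234 -0.268
  outer loop
   vertex 3.4 0.1 0.4
   vertex 2.8 3.3 1.1
   vertex 3.9 1.2 3.1
  endloop
 endfacet
 facet normal -0.469 0.847 -0.250
  outer loop
   vertex 0.6 2.2 1.5
   vertex 0.0 2.4 3.3
   vertex 2.8 3.3 1.1
  endloop
 endfacet
 facet normal -0.626 -0.770 -0.123
  outer loop
   vertex 0.6 2.2 1.5
   vertex 3.4 0.1 0.4
   vertex 0.0 2.4 3.3
  endloop
 endfacet
 facet normal -0.254 0.161 -0.954
  outer loop
   vertex 0.6 2.2 1.5
   vertex 2.8 3.3 1.1
   vertex 3.4 0.1 0.4
  endloop
 endfacet
 facet normal 0.248 0.744 0.620
  outer loop
   vertex 2.2 1.5 3.5
   vertex 2.8 3.3 1.1
   vertex 0.0 2.4 3.3
  endloop
 endfacet
 facet normal 0.276 0.735 0.620
  outer loop
   vertex 2.2 1.5 3.5
   vertex 3.9 1.2 3.1
   vertex 2.8 3.3 1.1
  endloop
 endfacet
 facet normal -0.386 -0.888 0.251
  outer loop
   vertex 2.2 1.5 3.5
   vertex 0.0 2.4 3.3
   vertex 3.4 0.1 0.4
  endloop
 endfacet
 facet normal -0.071 -0.919 0.388
  outer loop
   vertex 2.2 1.5 3.5
   vertex 3.4 0.1 0.4
   vertex 3.9 1.2 3.1
  endloop
 endfacet
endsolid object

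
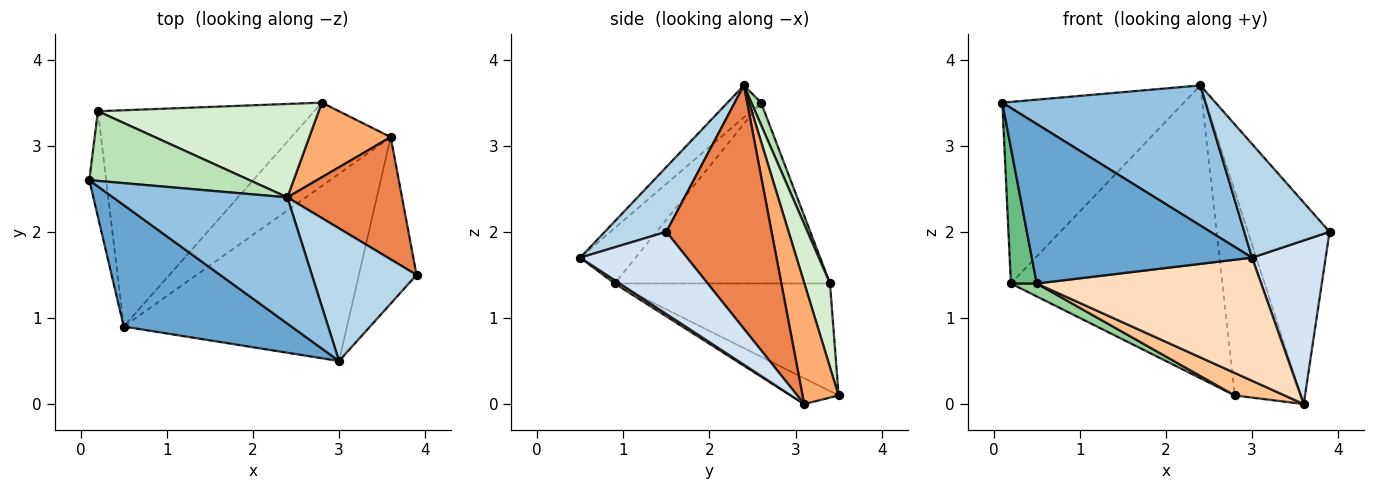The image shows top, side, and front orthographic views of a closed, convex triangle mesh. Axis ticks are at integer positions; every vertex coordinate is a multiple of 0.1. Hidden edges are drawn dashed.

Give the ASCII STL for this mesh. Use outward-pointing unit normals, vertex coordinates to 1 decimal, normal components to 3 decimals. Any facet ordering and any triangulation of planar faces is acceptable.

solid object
 facet normal -0.196 -0.780 0.594
  outer loop
   vertex 0.5 0.9 1.4
   vertex 3.0 0.5 1.7
   vertex 0.1 2.6 3.5
  endloop
 endfacet
 facet normal -0.122 -0.738 0.664
  outer loop
   vertex 2.4 2.4 3.7
   vertex 0.1 2.6 3.5
   vertex 3.0 0.5 1.7
  endloop
 endfacet
 facet normal 0.425 -0.589 0.687
  outer loop
   vertex 2.4 2.4 3.7
   vertex 3.0 0.5 1.7
   vertex 3.9 1.5 2.0
  endloop
 endfacet
 facet normal 0.713 -0.492 -0.500
  outer loop
   vertex 3.6 3.1 0.0
   vertex 3.9 1.5 2.0
   vertex 3.0 0.5 1.7
  endloop
 endfacet
 facet normal 0.740 0.575 0.349
  outer loop
   vertex 3.6 3.1 0.0
   vertex 2.4 2.4 3.7
   vertex 3.9 1.5 2.0
  endloop
 endfacet
 facet normal 0.456 0.836 0.306
  outer loop
   vertex 3.6 3.1 0.0
   vertex 2.8 3.5 0.1
   vertex 2.4 2.4 3.7
  endloop
 endfacet
 facet normal -0.243 -0.253 -0.936
  outer loop
   vertex 3.6 3.1 0.0
   vertex 0.5 0.9 1.4
   vertex 2.8 3.5 0.1
  endloop
 endfacet
 facet normal 0.012 -0.549 -0.836
  outer loop
   vertex 3.6 3.1 0.0
   vertex 3.0 0.5 1.7
   vertex 0.5 0.9 1.4
  endloop
 endfacet
 facet normal -0.989 -0.119 -0.092
  outer loop
   vertex 0.2 3.4 1.4
   vertex 0.5 0.9 1.4
   vertex 0.1 2.6 3.5
  endloop
 endfacet
 facet normal -0.445 -0.053 -0.894
  outer loop
   vertex 0.2 3.4 1.4
   vertex 2.8 3.5 0.1
   vertex 0.5 0.9 1.4
  endloop
 endfacet
 facet normal 0.050 0.933 0.358
  outer loop
   vertex 0.2 3.4 1.4
   vertex 0.1 2.6 3.5
   vertex 2.4 2.4 3.7
  endloop
 endfacet
 facet normal 0.115 0.946 0.302
  outer loop
   vertex 0.2 3.4 1.4
   vertex 2.4 2.4 3.7
   vertex 2.8 3.5 0.1
  endloop
 endfacet
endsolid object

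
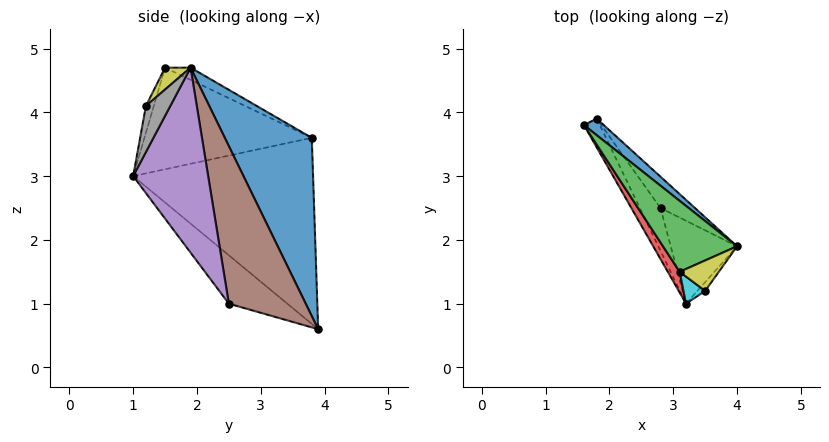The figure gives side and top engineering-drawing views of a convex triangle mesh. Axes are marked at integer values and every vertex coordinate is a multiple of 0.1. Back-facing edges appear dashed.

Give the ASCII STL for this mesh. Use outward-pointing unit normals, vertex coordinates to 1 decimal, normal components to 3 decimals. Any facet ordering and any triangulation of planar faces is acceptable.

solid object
 facet normal 0.600 0.797 0.067
  outer loop
   vertex 1.8 3.9 0.6
   vertex 1.6 3.8 3.6
   vertex 4.0 1.9 4.7
  endloop
 endfacet
 facet normal -0.873 -0.483 -0.074
  outer loop
   vertex 1.8 3.9 0.6
   vertex 3.2 1.0 3.0
   vertex 1.6 3.8 3.6
  endloop
 endfacet
 facet normal -0.153 0.344 0.927
  outer loop
   vertex 3.1 1.5 4.7
   vertex 4.0 1.9 4.7
   vertex 1.6 3.8 3.6
  endloop
 endfacet
 facet normal -0.855 -0.510 0.100
  outer loop
   vertex 3.1 1.5 4.7
   vertex 1.6 3.8 3.6
   vertex 3.2 1.0 3.0
  endloop
 endfacet
 facet normal 0.923 -0.195 -0.331
  outer loop
   vertex 2.8 2.5 1.0
   vertex 4.0 1.9 4.7
   vertex 3.2 1.0 3.0
  endloop
 endfacet
 facet normal 0.824 0.537 -0.180
  outer loop
   vertex 2.8 2.5 1.0
   vertex 1.8 3.9 0.6
   vertex 4.0 1.9 4.7
  endloop
 endfacet
 facet normal -0.729 -0.610 -0.311
  outer loop
   vertex 2.8 2.5 1.0
   vertex 3.2 1.0 3.0
   vertex 1.8 3.9 0.6
  endloop
 endfacet
 facet normal 0.860 -0.489 -0.146
  outer loop
   vertex 3.5 1.2 4.1
   vertex 3.2 1.0 3.0
   vertex 4.0 1.9 4.7
  endloop
 endfacet
 facet normal 0.328 -0.739 0.588
  outer loop
   vertex 3.5 1.2 4.1
   vertex 4.0 1.9 4.7
   vertex 3.1 1.5 4.7
  endloop
 endfacet
 facet normal -0.311 -0.917 0.251
  outer loop
   vertex 3.5 1.2 4.1
   vertex 3.1 1.5 4.7
   vertex 3.2 1.0 3.0
  endloop
 endfacet
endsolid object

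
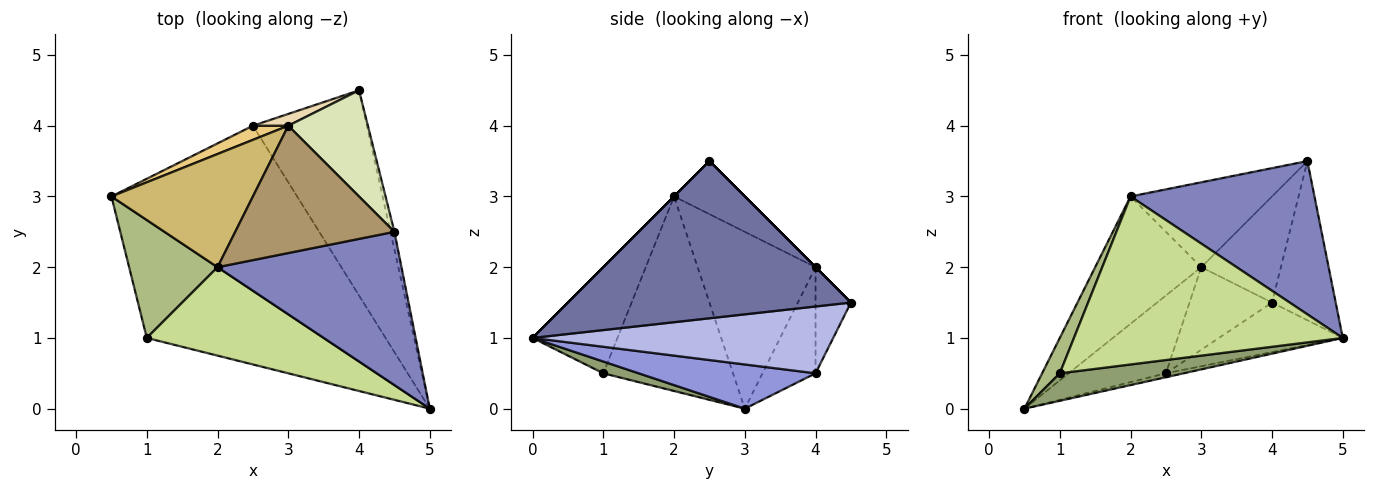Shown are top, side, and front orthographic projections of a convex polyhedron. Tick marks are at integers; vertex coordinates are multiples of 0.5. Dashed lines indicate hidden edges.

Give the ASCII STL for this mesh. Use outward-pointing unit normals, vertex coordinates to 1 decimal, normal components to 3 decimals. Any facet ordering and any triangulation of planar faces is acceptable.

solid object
 facet normal 0.975 0.219 -0.024
  outer loop
   vertex 4.5 2.5 3.5
   vertex 5.0 0.0 1.0
   vertex 4.0 4.5 1.5
  endloop
 endfacet
 facet normal 0.000 -0.707 0.707
  outer loop
   vertex 2.0 2.0 3.0
   vertex 5.0 0.0 1.0
   vertex 4.5 2.5 3.5
  endloop
 endfacet
 facet normal 0.232 0.023 -0.973
  outer loop
   vertex 2.5 4.0 0.5
   vertex 5.0 0.0 1.0
   vertex 0.5 3.0 0.0
  endloop
 endfacet
 facet normal 0.495 0.204 -0.845
  outer loop
   vertex 2.5 4.0 0.5
   vertex 4.0 4.5 1.5
   vertex 5.0 0.0 1.0
  endloop
 endfacet
 facet normal 0.065 -0.227 -0.972
  outer loop
   vertex 1.0 1.0 0.5
   vertex 0.5 3.0 0.0
   vertex 5.0 0.0 1.0
  endloop
 endfacet
 facet normal -0.903 -0.123 0.411
  outer loop
   vertex 1.0 1.0 0.5
   vertex 2.0 2.0 3.0
   vertex 0.5 3.0 0.0
  endloop
 endfacet
 facet normal -0.269 -0.852 0.449
  outer loop
   vertex 1.0 1.0 0.5
   vertex 5.0 0.0 1.0
   vertex 2.0 2.0 3.0
  endloop
 endfacet
 facet normal 0.000 0.707 0.707
  outer loop
   vertex 3.0 4.0 2.0
   vertex 4.5 2.5 3.5
   vertex 4.0 4.5 1.5
  endloop
 endfacet
 facet normal -0.267 0.535 0.802
  outer loop
   vertex 3.0 4.0 2.0
   vertex 2.0 2.0 3.0
   vertex 4.5 2.5 3.5
  endloop
 endfacet
 facet normal -0.639 0.575 0.511
  outer loop
   vertex 3.0 4.0 2.0
   vertex 0.5 3.0 0.0
   vertex 2.0 2.0 3.0
  endloop
 endfacet
 facet normal -0.473 0.867 0.158
  outer loop
   vertex 3.0 4.0 2.0
   vertex 2.5 4.0 0.5
   vertex 0.5 3.0 0.0
  endloop
 endfacet
 facet normal -0.391 0.911 0.130
  outer loop
   vertex 3.0 4.0 2.0
   vertex 4.0 4.5 1.5
   vertex 2.5 4.0 0.5
  endloop
 endfacet
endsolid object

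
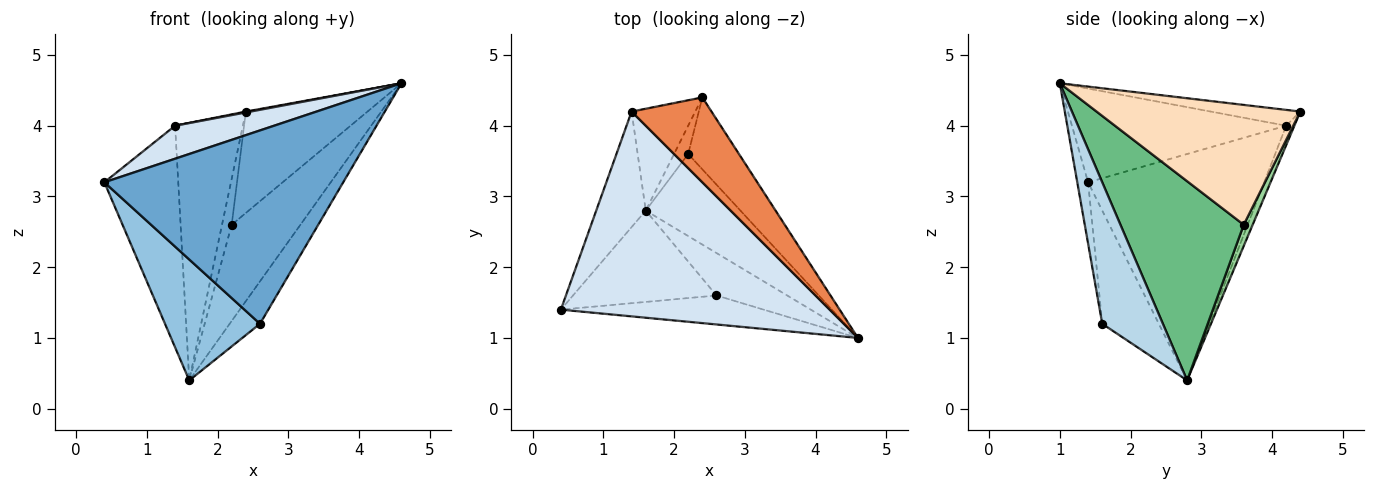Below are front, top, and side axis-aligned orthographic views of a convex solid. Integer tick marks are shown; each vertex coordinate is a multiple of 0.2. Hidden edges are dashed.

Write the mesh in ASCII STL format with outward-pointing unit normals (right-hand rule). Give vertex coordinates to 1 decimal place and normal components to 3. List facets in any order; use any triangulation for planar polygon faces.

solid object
 facet normal -0.045 -0.988 -0.148
  outer loop
   vertex 2.6 1.6 1.2
   vertex 4.6 1.0 4.6
   vertex 0.4 1.4 3.2
  endloop
 endfacet
 facet normal -0.429 -0.721 -0.544
  outer loop
   vertex 2.6 1.6 1.2
   vertex 0.4 1.4 3.2
   vertex 1.6 2.8 0.4
  endloop
 endfacet
 facet normal 0.816 0.408 -0.408
  outer loop
   vertex 2.6 1.6 1.2
   vertex 1.6 2.8 0.4
   vertex 4.6 1.0 4.6
  endloop
 endfacet
 facet normal -0.325 -0.150 0.933
  outer loop
   vertex 1.4 4.2 4.0
   vertex 0.4 1.4 3.2
   vertex 4.6 1.0 4.6
  endloop
 endfacet
 facet normal -0.194 -0.010 0.981
  outer loop
   vertex 1.4 4.2 4.0
   vertex 4.6 1.0 4.6
   vertex 2.4 4.4 4.2
  endloop
 endfacet
 facet normal -0.904 0.379 -0.198
  outer loop
   vertex 1.4 4.2 4.0
   vertex 1.6 2.8 0.4
   vertex 0.4 1.4 3.2
  endloop
 endfacet
 facet normal -0.112 0.924 -0.366
  outer loop
   vertex 1.4 4.2 4.0
   vertex 2.4 4.4 4.2
   vertex 1.6 2.8 0.4
  endloop
 endfacet
 facet normal 0.807 0.482 -0.342
  outer loop
   vertex 2.2 3.6 2.6
   vertex 2.4 4.4 4.2
   vertex 4.6 1.0 4.6
  endloop
 endfacet
 facet normal 0.807 0.450 -0.384
  outer loop
   vertex 2.2 3.6 2.6
   vertex 4.6 1.0 4.6
   vertex 1.6 2.8 0.4
  endloop
 endfacet
 facet normal 0.618 0.670 -0.412
  outer loop
   vertex 2.2 3.6 2.6
   vertex 1.6 2.8 0.4
   vertex 2.4 4.4 4.2
  endloop
 endfacet
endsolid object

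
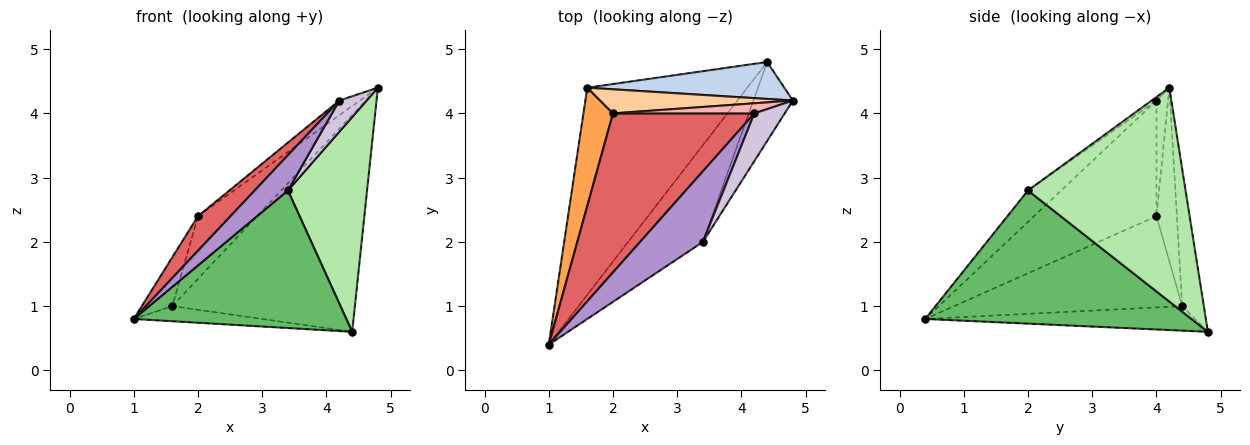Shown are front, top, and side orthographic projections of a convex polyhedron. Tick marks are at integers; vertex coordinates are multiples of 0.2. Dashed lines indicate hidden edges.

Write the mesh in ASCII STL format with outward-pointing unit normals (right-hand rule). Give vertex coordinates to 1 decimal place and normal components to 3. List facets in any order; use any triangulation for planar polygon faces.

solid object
 facet normal -0.151 0.072 -0.986
  outer loop
   vertex 1.6 4.4 1.0
   vertex 4.4 4.8 0.6
   vertex 1.0 0.4 0.8
  endloop
 endfacet
 facet normal -0.116 0.979 0.167
  outer loop
   vertex 1.6 4.4 1.0
   vertex 4.8 4.2 4.4
   vertex 4.4 4.8 0.6
  endloop
 endfacet
 facet normal -0.944 0.126 0.306
  outer loop
   vertex 2.0 4.0 2.4
   vertex 1.6 4.4 1.0
   vertex 1.0 0.4 0.8
  endloop
 endfacet
 facet normal -0.307 0.888 0.342
  outer loop
   vertex 2.0 4.0 2.4
   vertex 4.8 4.2 4.4
   vertex 1.6 4.4 1.0
  endloop
 endfacet
 facet normal 0.716 -0.571 -0.402
  outer loop
   vertex 3.4 2.0 2.8
   vertex 1.0 0.4 0.8
   vertex 4.4 4.8 0.6
  endloop
 endfacet
 facet normal 0.882 -0.443 -0.163
  outer loop
   vertex 3.4 2.0 2.8
   vertex 4.4 4.8 0.6
   vertex 4.8 4.2 4.4
  endloop
 endfacet
 facet normal -0.624 -0.166 0.763
  outer loop
   vertex 4.2 4.0 4.2
   vertex 2.0 4.0 2.4
   vertex 1.0 0.4 0.8
  endloop
 endfacet
 facet normal -0.421 0.748 0.514
  outer loop
   vertex 4.2 4.0 4.2
   vertex 4.8 4.2 4.4
   vertex 2.0 4.0 2.4
  endloop
 endfacet
 facet normal -0.408 -0.408 0.816
  outer loop
   vertex 4.2 4.0 4.2
   vertex 1.0 0.4 0.8
   vertex 3.4 2.0 2.8
  endloop
 endfacet
 facet normal -0.096 -0.545 0.833
  outer loop
   vertex 4.2 4.0 4.2
   vertex 3.4 2.0 2.8
   vertex 4.8 4.2 4.4
  endloop
 endfacet
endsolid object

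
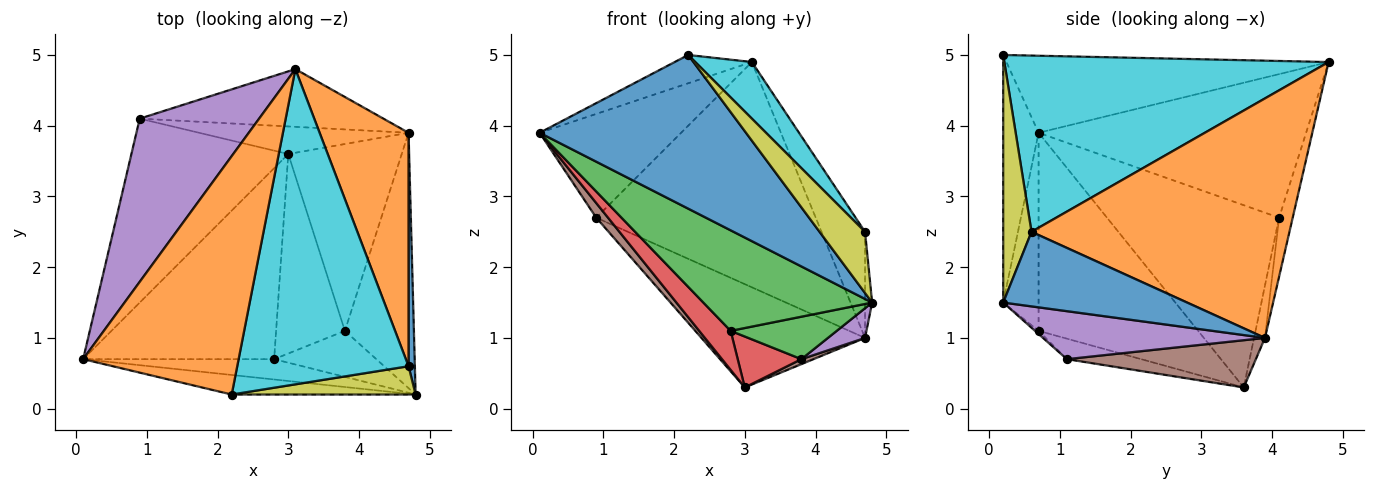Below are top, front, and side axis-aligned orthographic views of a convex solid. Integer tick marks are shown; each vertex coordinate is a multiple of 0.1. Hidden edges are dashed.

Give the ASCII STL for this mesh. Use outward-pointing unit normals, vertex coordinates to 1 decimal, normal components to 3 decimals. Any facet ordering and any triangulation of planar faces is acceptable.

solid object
 facet normal -0.168 -0.978 -0.125
  outer loop
   vertex 2.2 0.2 5.0
   vertex 0.1 0.7 3.9
   vertex 4.8 0.2 1.5
  endloop
 endfacet
 facet normal -0.442 0.106 0.891
  outer loop
   vertex 2.2 0.2 5.0
   vertex 3.1 4.8 4.9
   vertex 0.1 0.7 3.9
  endloop
 endfacet
 facet normal -0.201 -0.960 -0.194
  outer loop
   vertex 2.8 0.7 1.1
   vertex 4.8 0.2 1.5
   vertex 0.1 0.7 3.9
  endloop
 endfacet
 facet normal -0.713 -0.140 -0.687
  outer loop
   vertex 2.8 0.7 1.1
   vertex 0.1 0.7 3.9
   vertex 3.0 3.6 0.3
  endloop
 endfacet
 facet normal -0.712 0.377 0.592
  outer loop
   vertex 0.9 4.1 2.7
   vertex 0.1 0.7 3.9
   vertex 3.1 4.8 4.9
  endloop
 endfacet
 facet normal -0.757 -0.052 -0.651
  outer loop
   vertex 0.9 4.1 2.7
   vertex 3.0 3.6 0.3
   vertex 0.1 0.7 3.9
  endloop
 endfacet
 facet normal -0.060 0.967 -0.248
  outer loop
   vertex 4.7 3.9 1.0
   vertex 0.9 4.1 2.7
   vertex 3.1 4.8 4.9
  endloop
 endfacet
 facet normal -0.064 0.964 -0.257
  outer loop
   vertex 4.7 3.9 1.0
   vertex 3.0 3.6 0.3
   vertex 0.9 4.1 2.7
  endloop
 endfacet
 facet normal 0.492 -0.790 0.365
  outer loop
   vertex 4.7 0.6 2.5
   vertex 2.2 0.2 5.0
   vertex 4.8 0.2 1.5
  endloop
 endfacet
 facet normal 0.711 -0.124 0.692
  outer loop
   vertex 4.7 0.6 2.5
   vertex 3.1 4.8 4.9
   vertex 2.2 0.2 5.0
  endloop
 endfacet
 facet normal 0.996 0.038 0.084
  outer loop
   vertex 4.7 0.6 2.5
   vertex 4.8 0.2 1.5
   vertex 4.7 3.9 1.0
  endloop
 endfacet
 facet normal 0.926 0.156 0.344
  outer loop
   vertex 4.7 0.6 2.5
   vertex 4.7 3.9 1.0
   vertex 3.1 4.8 4.9
  endloop
 endfacet
 facet normal -0.023 -0.678 -0.735
  outer loop
   vertex 3.8 1.1 0.7
   vertex 4.8 0.2 1.5
   vertex 2.8 0.7 1.1
  endloop
 endfacet
 facet normal -0.277 -0.238 -0.931
  outer loop
   vertex 3.8 1.1 0.7
   vertex 2.8 0.7 1.1
   vertex 3.0 3.6 0.3
  endloop
 endfacet
 facet normal 0.568 -0.095 -0.817
  outer loop
   vertex 3.8 1.1 0.7
   vertex 4.7 3.9 1.0
   vertex 4.8 0.2 1.5
  endloop
 endfacet
 facet normal 0.384 -0.025 -0.923
  outer loop
   vertex 3.8 1.1 0.7
   vertex 3.0 3.6 0.3
   vertex 4.7 3.9 1.0
  endloop
 endfacet
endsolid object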